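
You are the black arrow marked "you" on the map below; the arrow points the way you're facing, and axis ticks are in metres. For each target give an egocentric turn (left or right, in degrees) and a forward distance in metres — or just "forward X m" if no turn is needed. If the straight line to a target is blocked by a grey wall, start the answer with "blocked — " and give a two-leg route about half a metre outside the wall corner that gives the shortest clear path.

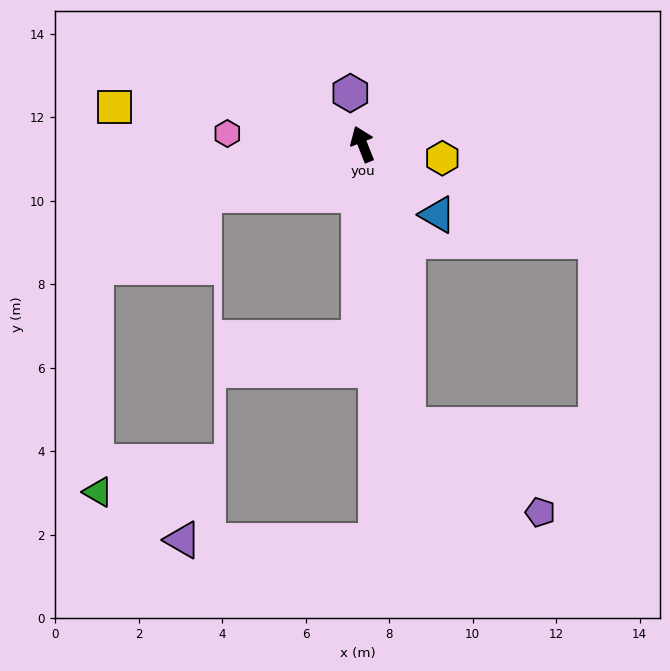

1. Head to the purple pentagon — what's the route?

blocked — turn left 168°, forward 6.8 m, then turn left 47°, forward 3.8 m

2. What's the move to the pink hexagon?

turn left 64°, forward 3.2 m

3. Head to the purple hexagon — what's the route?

turn right 8°, forward 1.3 m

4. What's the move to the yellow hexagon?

turn right 122°, forward 1.9 m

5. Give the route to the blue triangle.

turn right 155°, forward 2.5 m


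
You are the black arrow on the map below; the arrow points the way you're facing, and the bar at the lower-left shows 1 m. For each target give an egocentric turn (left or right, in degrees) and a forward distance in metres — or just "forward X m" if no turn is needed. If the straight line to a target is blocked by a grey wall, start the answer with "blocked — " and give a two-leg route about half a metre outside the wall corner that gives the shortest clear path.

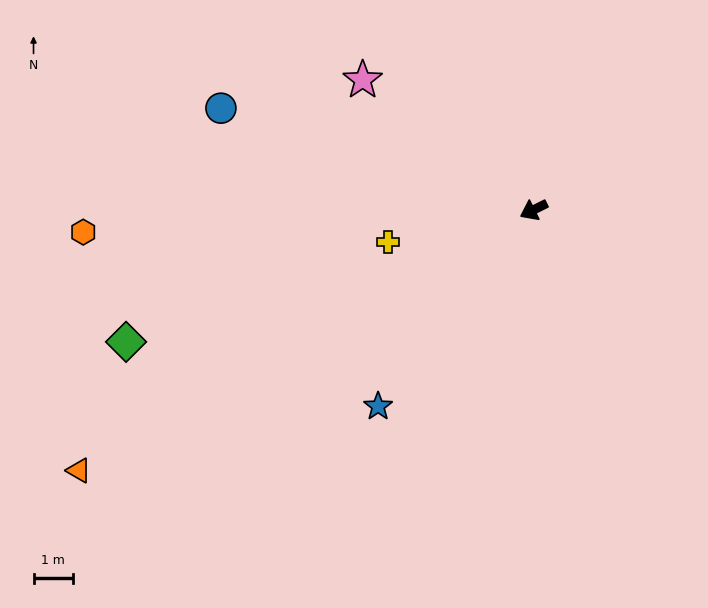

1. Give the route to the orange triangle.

turn left 3°, forward 13.3 m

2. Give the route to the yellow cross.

turn right 14°, forward 3.8 m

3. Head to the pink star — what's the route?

turn right 64°, forward 5.4 m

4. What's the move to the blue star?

turn left 25°, forward 6.4 m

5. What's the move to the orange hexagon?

turn right 24°, forward 11.4 m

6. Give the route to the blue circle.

turn right 44°, forward 8.3 m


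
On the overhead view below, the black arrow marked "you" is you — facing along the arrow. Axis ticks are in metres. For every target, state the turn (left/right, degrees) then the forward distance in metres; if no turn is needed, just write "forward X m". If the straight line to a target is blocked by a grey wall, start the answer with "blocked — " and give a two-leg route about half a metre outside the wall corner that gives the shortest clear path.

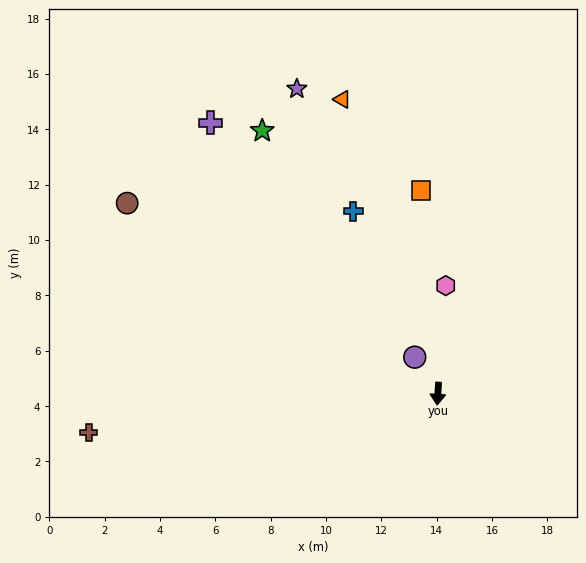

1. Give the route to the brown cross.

turn right 80°, forward 12.7 m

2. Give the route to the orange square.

turn right 172°, forward 7.4 m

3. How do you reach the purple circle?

turn right 144°, forward 1.6 m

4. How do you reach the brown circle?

turn right 118°, forward 13.2 m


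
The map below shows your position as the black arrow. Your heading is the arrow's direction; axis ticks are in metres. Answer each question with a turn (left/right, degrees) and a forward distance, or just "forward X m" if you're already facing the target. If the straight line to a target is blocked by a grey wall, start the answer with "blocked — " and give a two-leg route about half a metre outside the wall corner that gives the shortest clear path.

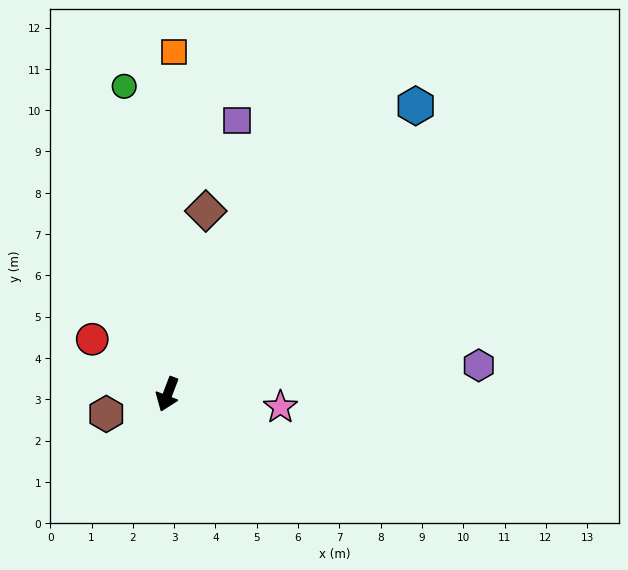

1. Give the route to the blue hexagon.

turn left 160°, forward 9.2 m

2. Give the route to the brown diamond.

turn right 171°, forward 4.5 m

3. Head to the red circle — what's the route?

turn right 105°, forward 2.3 m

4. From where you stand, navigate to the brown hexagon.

turn right 51°, forward 1.6 m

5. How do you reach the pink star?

turn left 104°, forward 2.7 m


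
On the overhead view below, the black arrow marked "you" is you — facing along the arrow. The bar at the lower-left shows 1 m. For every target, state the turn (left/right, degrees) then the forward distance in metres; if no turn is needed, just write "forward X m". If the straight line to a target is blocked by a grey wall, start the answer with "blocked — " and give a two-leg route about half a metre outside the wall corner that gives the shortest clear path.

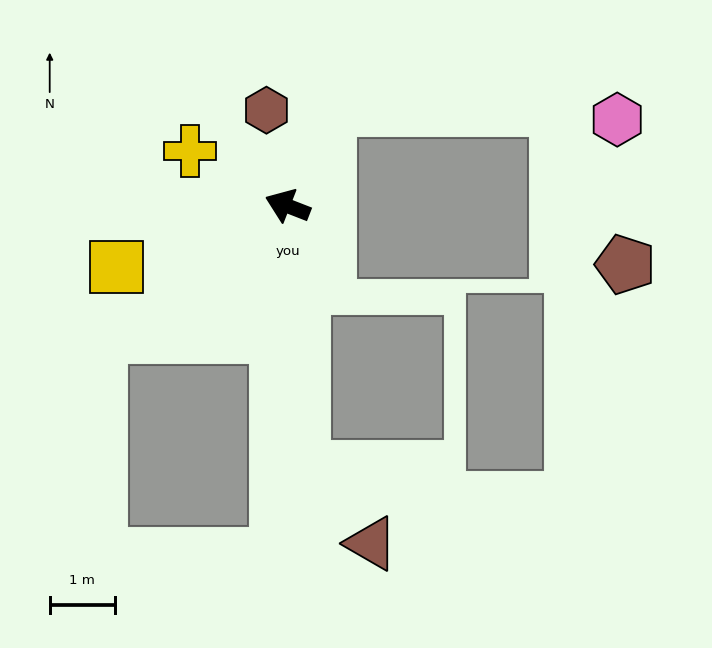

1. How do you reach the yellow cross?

turn right 8°, forward 1.7 m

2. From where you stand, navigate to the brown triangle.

blocked — turn left 115°, forward 4.0 m, then turn left 38°, forward 1.6 m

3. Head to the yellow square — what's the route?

turn left 41°, forward 2.8 m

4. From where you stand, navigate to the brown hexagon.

turn right 56°, forward 1.5 m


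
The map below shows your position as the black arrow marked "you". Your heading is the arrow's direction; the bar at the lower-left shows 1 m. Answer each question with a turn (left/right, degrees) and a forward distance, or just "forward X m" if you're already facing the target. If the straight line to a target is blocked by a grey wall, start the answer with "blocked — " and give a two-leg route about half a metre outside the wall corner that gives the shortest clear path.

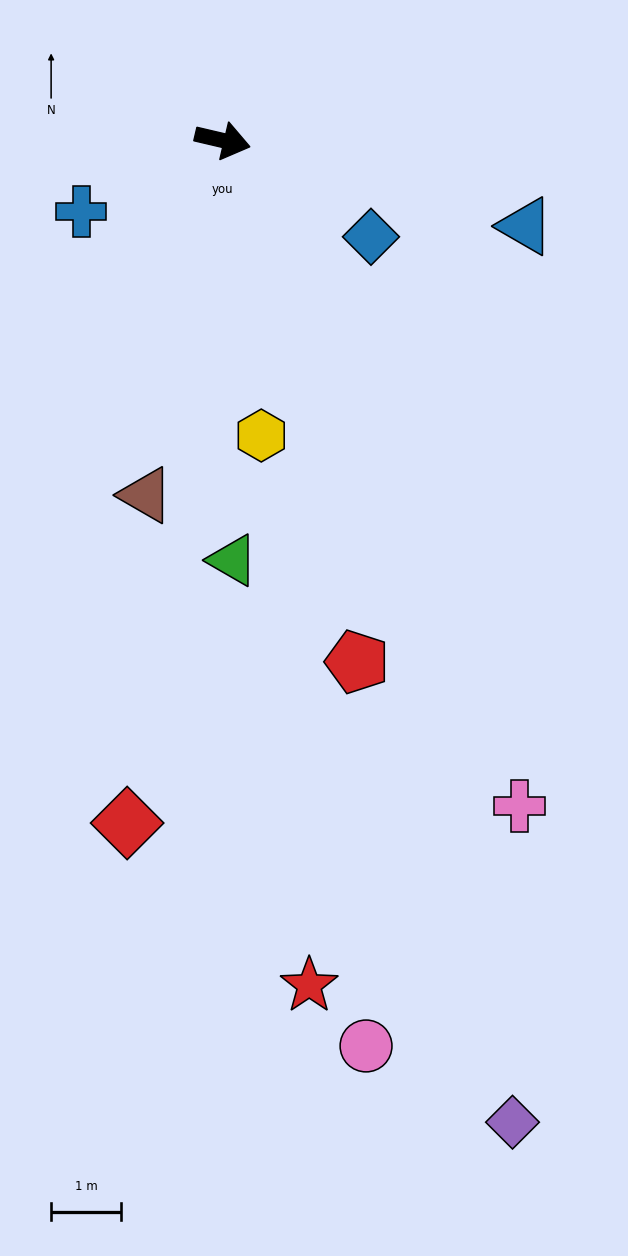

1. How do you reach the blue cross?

turn right 140°, forward 2.3 m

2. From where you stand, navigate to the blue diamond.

turn right 20°, forward 2.5 m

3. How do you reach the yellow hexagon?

turn right 69°, forward 4.3 m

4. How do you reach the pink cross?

turn right 53°, forward 10.5 m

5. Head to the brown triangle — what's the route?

turn right 89°, forward 5.2 m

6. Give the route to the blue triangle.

turn right 3°, forward 4.5 m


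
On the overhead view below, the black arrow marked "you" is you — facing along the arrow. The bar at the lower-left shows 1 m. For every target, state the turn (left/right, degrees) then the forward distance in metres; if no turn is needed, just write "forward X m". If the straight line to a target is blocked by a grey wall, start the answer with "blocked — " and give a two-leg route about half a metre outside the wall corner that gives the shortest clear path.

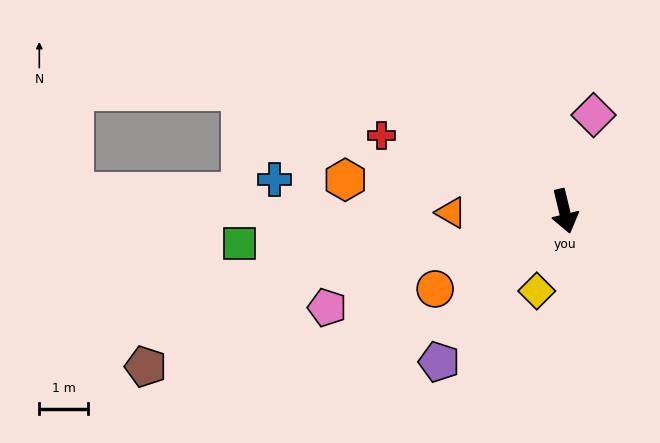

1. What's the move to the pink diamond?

turn left 150°, forward 2.1 m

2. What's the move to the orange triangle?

turn right 103°, forward 2.3 m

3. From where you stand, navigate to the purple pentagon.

turn right 53°, forward 4.0 m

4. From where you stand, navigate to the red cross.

turn right 126°, forward 4.0 m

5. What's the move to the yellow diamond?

turn right 33°, forward 1.7 m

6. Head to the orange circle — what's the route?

turn right 73°, forward 3.1 m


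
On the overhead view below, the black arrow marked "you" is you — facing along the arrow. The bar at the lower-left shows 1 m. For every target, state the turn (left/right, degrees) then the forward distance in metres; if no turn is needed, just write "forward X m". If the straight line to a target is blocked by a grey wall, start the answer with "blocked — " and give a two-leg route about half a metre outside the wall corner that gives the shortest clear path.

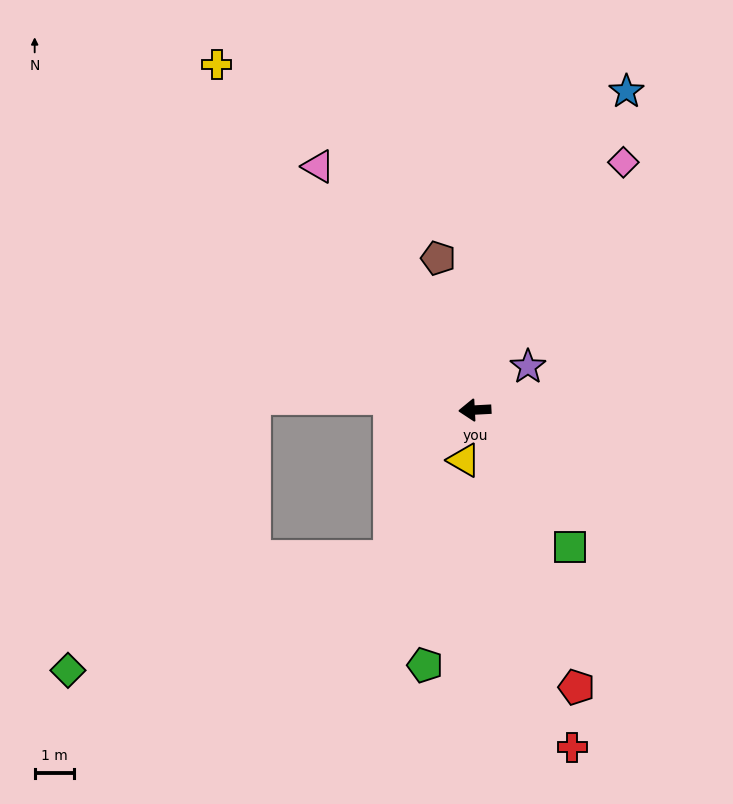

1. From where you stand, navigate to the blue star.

turn right 118°, forward 9.0 m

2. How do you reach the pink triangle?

turn right 60°, forward 7.4 m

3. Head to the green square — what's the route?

turn left 122°, forward 4.2 m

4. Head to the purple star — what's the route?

turn right 144°, forward 1.7 m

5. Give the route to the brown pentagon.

turn right 79°, forward 4.0 m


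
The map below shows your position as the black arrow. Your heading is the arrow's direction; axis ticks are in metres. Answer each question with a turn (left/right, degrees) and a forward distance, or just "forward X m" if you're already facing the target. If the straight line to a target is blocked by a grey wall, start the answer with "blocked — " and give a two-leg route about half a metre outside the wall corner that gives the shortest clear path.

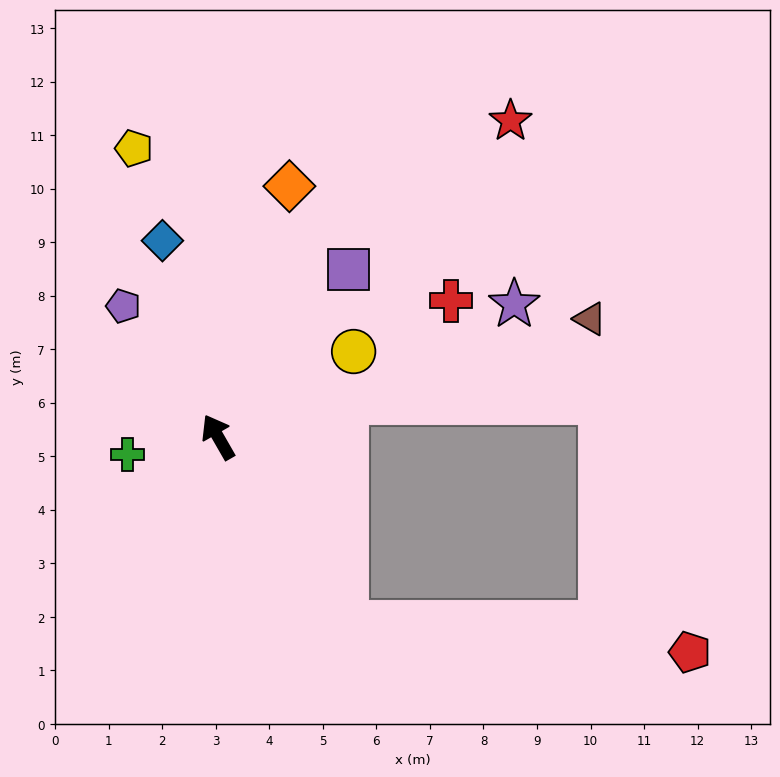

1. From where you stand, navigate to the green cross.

turn left 71°, forward 1.7 m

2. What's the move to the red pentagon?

blocked — turn right 176°, forward 4.2 m, then turn left 51°, forward 6.5 m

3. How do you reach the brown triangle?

turn right 102°, forward 7.3 m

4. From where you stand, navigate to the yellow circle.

turn right 88°, forward 3.0 m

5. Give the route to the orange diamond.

turn right 46°, forward 4.9 m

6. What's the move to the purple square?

turn right 68°, forward 4.0 m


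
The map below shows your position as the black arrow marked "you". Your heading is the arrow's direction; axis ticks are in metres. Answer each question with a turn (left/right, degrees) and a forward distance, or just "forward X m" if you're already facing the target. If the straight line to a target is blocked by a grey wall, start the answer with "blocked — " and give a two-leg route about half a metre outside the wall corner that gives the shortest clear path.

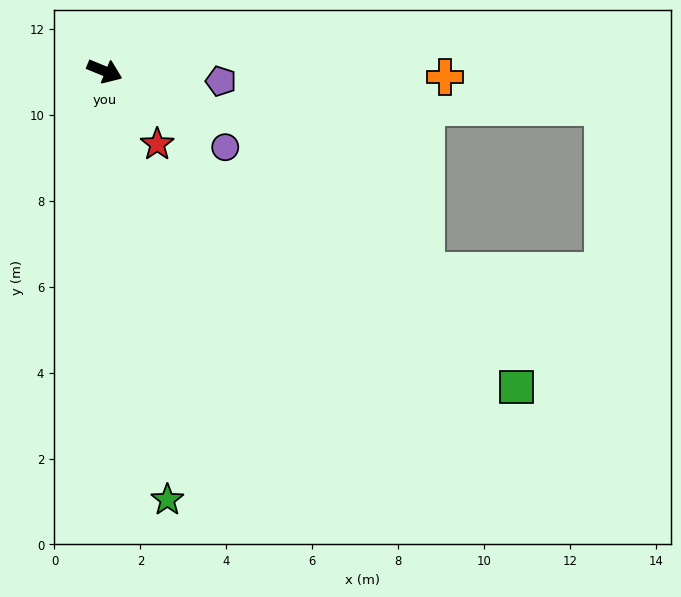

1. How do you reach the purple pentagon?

turn left 17°, forward 2.7 m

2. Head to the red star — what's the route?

turn right 32°, forward 2.1 m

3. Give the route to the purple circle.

turn right 10°, forward 3.3 m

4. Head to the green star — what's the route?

turn right 59°, forward 10.1 m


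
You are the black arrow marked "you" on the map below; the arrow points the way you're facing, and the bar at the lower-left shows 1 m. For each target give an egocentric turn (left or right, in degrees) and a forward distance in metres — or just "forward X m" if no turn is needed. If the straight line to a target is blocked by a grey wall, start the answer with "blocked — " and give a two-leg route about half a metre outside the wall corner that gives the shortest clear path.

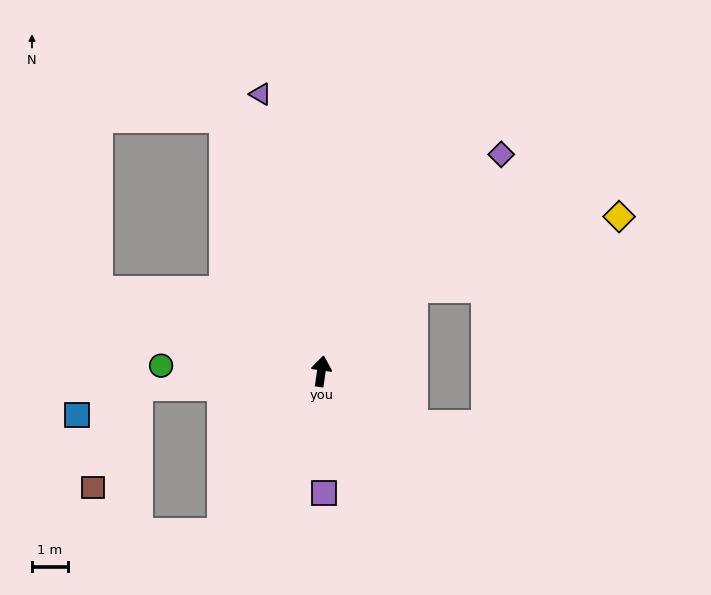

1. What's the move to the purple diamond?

turn right 31°, forward 7.8 m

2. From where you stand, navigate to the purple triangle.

turn left 21°, forward 7.9 m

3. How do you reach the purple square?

turn right 170°, forward 3.4 m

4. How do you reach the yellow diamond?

blocked — turn right 39°, forward 3.4 m, then turn right 24°, forward 6.1 m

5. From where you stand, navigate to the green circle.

turn left 96°, forward 4.5 m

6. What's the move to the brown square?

blocked — turn left 103°, forward 5.1 m, then turn left 62°, forward 3.1 m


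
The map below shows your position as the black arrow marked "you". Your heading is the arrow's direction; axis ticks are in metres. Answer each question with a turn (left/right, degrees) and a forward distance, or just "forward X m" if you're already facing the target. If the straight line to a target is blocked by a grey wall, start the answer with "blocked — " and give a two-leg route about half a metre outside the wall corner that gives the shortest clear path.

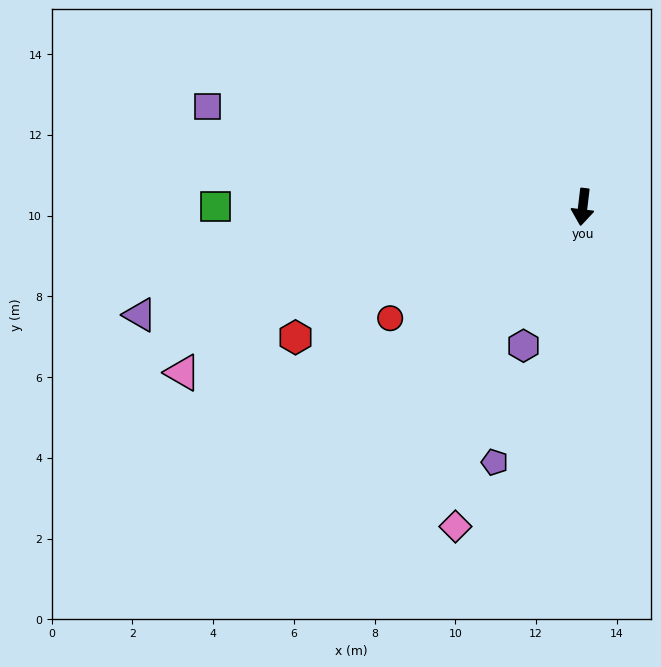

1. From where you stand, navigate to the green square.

turn right 83°, forward 9.1 m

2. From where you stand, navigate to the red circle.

turn right 53°, forward 5.5 m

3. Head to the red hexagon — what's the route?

turn right 59°, forward 7.8 m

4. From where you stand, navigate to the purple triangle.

turn right 70°, forward 11.3 m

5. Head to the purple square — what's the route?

turn right 98°, forward 9.6 m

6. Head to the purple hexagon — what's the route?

turn right 16°, forward 3.7 m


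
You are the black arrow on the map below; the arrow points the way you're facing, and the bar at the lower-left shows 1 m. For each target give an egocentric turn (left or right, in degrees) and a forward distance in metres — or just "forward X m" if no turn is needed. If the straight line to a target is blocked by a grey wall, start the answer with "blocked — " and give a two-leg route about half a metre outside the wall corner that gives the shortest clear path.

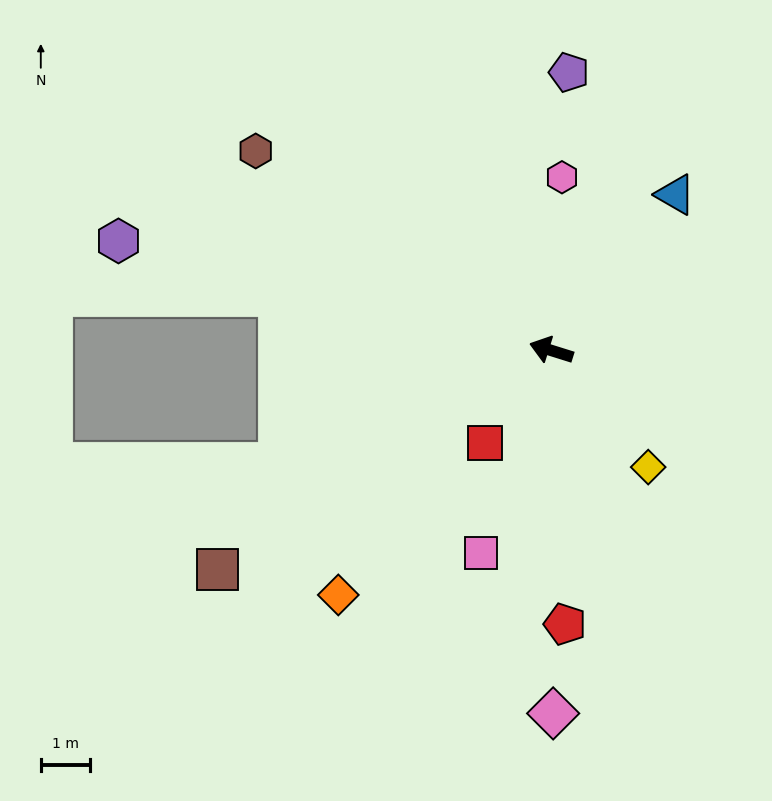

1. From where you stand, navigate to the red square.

turn left 72°, forward 2.3 m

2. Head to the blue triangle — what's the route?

turn right 111°, forward 4.0 m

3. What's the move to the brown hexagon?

turn right 17°, forward 7.2 m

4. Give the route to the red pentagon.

turn left 110°, forward 5.6 m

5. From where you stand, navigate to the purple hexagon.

turn left 3°, forward 9.1 m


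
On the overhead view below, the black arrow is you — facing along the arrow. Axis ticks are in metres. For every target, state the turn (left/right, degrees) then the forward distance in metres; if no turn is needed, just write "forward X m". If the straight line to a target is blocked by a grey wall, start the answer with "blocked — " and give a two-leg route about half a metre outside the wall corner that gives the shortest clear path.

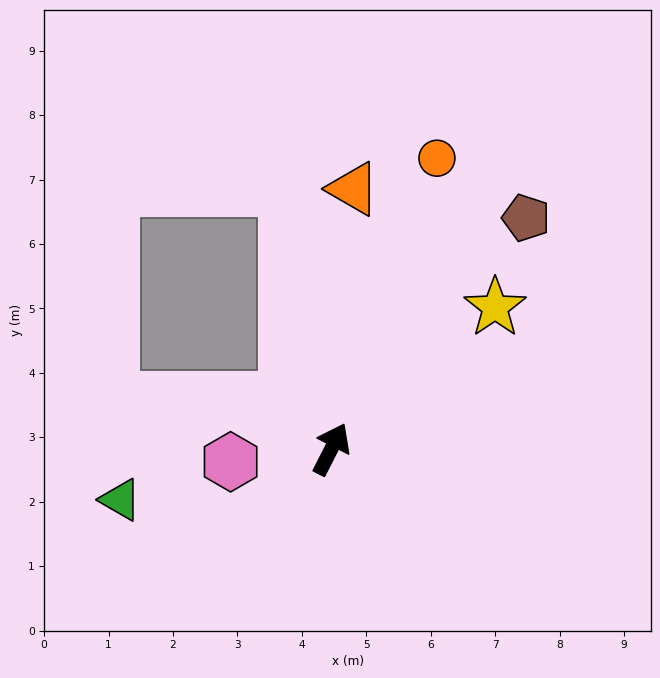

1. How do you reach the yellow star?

turn right 22°, forward 3.4 m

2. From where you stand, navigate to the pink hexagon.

turn left 124°, forward 1.6 m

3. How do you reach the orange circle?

turn left 7°, forward 4.8 m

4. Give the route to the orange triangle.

turn left 22°, forward 4.1 m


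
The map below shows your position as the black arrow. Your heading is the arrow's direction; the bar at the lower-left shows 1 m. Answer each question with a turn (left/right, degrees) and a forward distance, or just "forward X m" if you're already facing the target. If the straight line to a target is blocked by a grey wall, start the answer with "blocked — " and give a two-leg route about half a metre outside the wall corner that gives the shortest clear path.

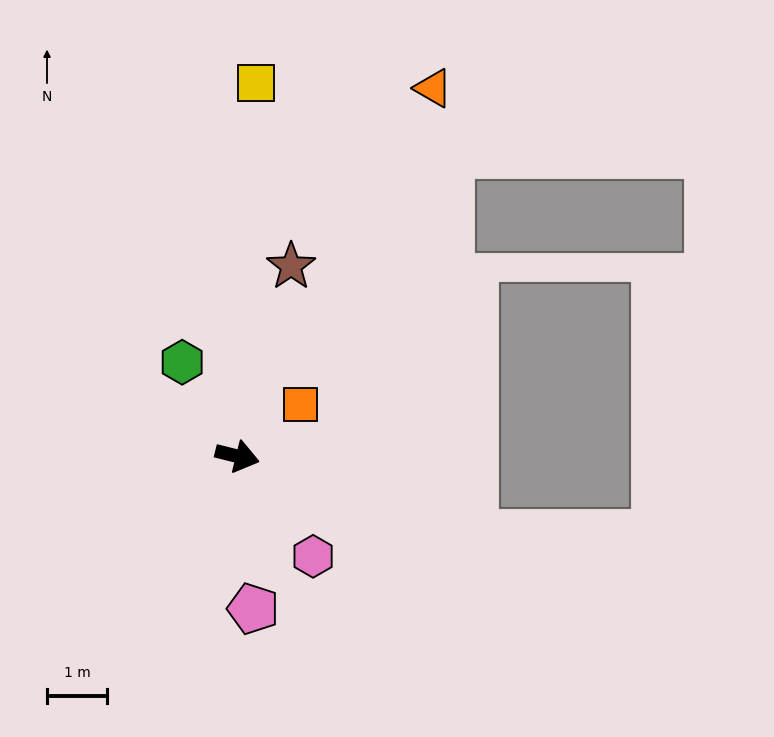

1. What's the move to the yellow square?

turn left 101°, forward 6.2 m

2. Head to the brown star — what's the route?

turn left 88°, forward 3.3 m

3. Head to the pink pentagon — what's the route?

turn right 70°, forward 2.6 m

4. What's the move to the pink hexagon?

turn right 39°, forward 2.1 m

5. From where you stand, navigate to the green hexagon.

turn left 134°, forward 1.8 m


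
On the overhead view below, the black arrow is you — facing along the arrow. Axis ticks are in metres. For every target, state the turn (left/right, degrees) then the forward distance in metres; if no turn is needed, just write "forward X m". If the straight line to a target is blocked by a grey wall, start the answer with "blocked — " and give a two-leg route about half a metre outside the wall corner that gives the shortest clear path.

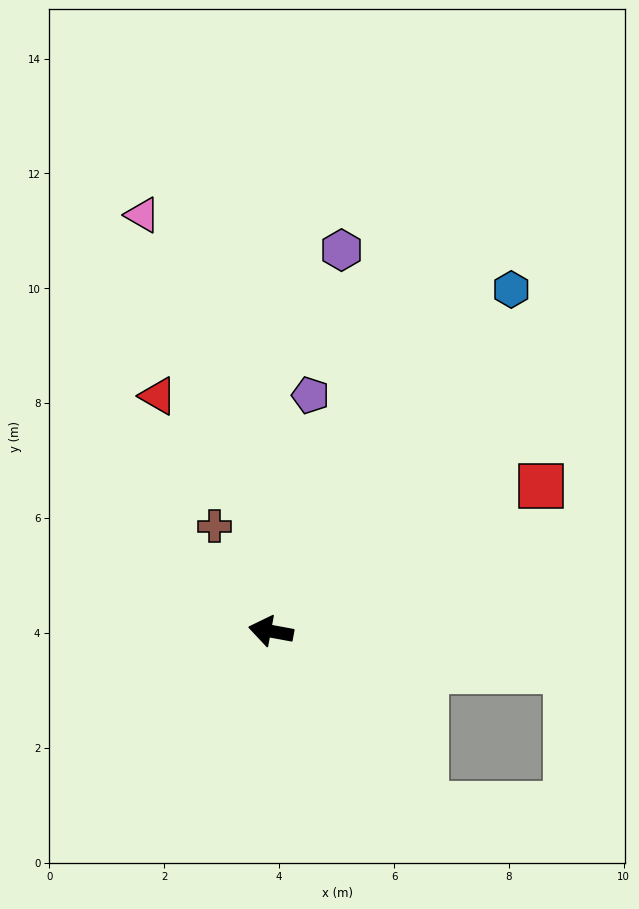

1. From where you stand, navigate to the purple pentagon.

turn right 89°, forward 4.2 m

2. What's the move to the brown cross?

turn right 51°, forward 2.1 m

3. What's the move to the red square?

turn right 141°, forward 5.3 m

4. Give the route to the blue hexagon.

turn right 115°, forward 7.3 m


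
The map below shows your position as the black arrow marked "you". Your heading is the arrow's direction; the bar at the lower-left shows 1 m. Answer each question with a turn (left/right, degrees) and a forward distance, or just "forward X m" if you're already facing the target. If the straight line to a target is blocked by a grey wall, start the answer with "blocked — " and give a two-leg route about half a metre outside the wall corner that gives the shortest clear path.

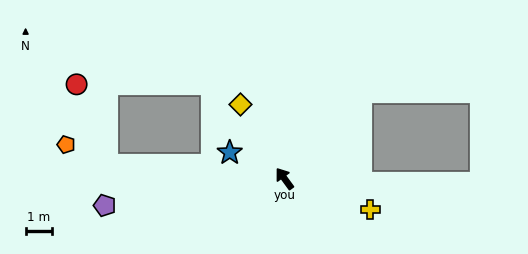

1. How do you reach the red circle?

blocked — turn left 50°, forward 6.7 m, then turn right 66°, forward 3.2 m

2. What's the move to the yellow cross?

turn right 146°, forward 3.4 m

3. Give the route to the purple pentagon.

turn left 62°, forward 6.8 m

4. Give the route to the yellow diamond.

turn right 5°, forward 3.2 m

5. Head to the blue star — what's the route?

turn left 28°, forward 2.3 m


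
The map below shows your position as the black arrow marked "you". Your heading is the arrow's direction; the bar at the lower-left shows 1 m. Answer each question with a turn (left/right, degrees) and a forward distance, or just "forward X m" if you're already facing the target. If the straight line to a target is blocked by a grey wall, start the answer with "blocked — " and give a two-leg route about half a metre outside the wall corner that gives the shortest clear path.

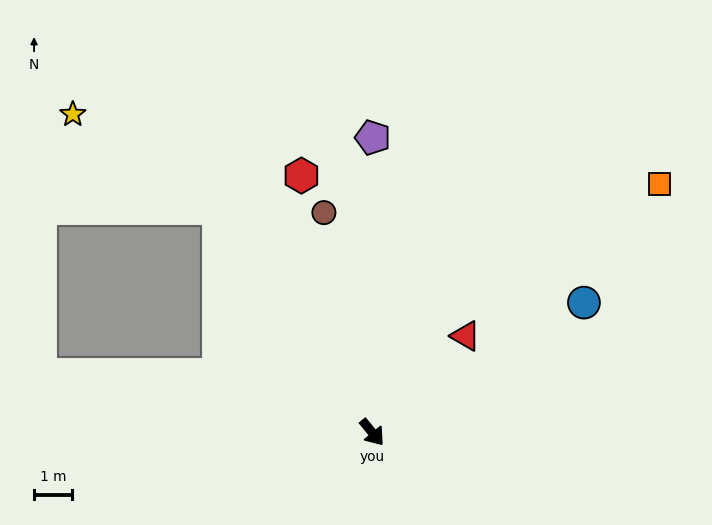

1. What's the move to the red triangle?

turn left 97°, forward 3.5 m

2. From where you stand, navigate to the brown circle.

turn left 153°, forward 5.9 m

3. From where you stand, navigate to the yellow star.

blocked — turn left 175°, forward 7.1 m, then turn left 23°, forward 4.5 m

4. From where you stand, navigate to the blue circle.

turn left 82°, forward 6.5 m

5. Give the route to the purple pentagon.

turn left 140°, forward 7.7 m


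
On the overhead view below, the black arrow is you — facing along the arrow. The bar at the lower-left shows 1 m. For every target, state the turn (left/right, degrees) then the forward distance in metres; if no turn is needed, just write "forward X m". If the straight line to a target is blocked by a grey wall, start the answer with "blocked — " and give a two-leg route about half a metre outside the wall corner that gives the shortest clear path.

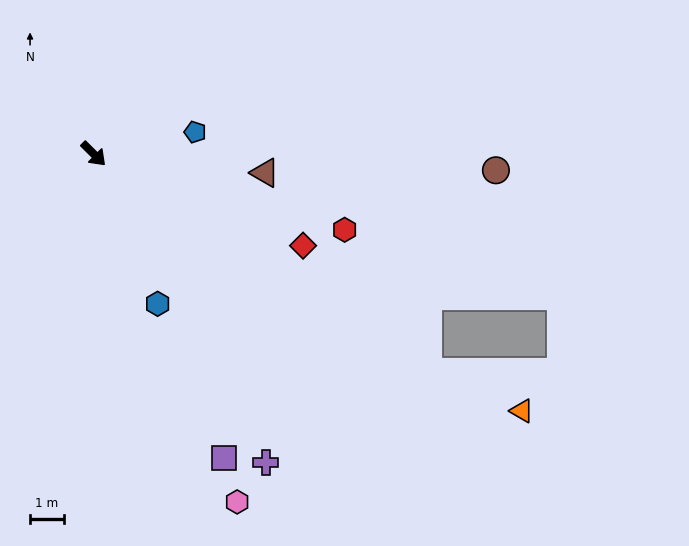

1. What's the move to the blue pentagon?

turn left 57°, forward 3.1 m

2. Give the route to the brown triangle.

turn left 39°, forward 5.1 m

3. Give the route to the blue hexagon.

turn right 22°, forward 4.8 m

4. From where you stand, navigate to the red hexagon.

turn left 28°, forward 7.7 m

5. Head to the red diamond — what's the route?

turn left 21°, forward 6.7 m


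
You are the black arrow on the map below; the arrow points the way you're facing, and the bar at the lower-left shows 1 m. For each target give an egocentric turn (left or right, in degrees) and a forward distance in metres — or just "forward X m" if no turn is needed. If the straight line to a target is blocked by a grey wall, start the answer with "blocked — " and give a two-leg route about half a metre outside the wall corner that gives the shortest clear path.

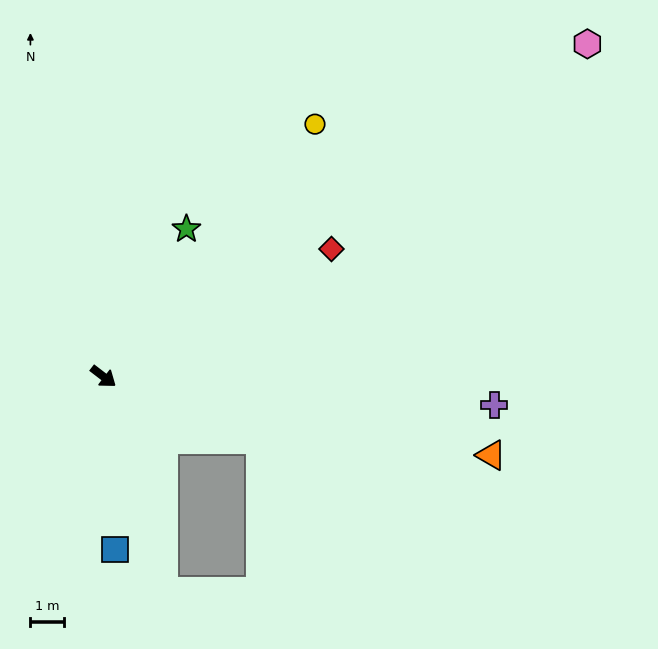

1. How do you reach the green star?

turn left 98°, forward 5.0 m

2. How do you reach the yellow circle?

turn left 88°, forward 9.8 m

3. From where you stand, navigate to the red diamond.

turn left 67°, forward 7.8 m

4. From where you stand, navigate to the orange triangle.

turn left 26°, forward 11.7 m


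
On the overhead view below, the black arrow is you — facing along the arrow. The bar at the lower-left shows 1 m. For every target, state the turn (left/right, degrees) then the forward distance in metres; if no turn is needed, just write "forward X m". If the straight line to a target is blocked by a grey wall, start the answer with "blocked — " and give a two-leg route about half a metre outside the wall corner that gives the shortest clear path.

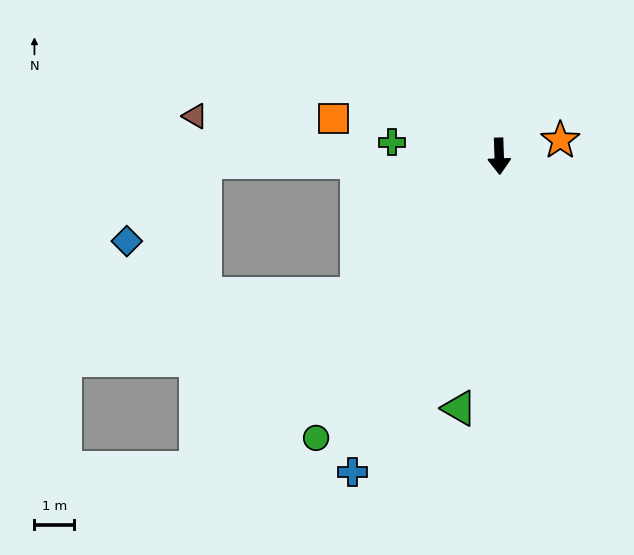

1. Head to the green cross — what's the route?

turn right 99°, forward 2.7 m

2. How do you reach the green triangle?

turn right 11°, forward 6.4 m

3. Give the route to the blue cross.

turn right 27°, forward 8.7 m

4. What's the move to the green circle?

turn right 35°, forward 8.4 m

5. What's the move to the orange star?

turn left 103°, forward 1.6 m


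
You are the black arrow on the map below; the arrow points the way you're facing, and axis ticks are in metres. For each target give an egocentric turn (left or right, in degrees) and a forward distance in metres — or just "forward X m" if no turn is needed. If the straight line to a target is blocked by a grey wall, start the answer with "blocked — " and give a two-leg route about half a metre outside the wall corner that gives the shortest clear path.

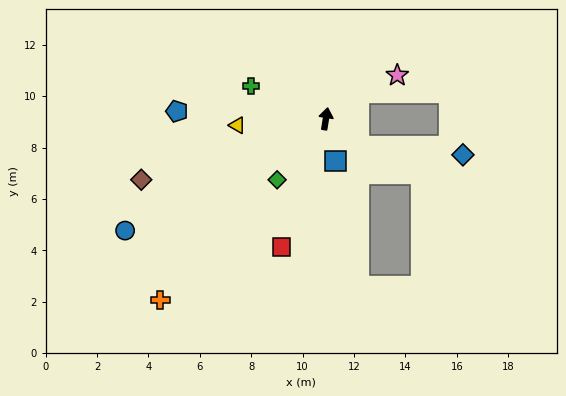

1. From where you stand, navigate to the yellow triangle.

turn left 103°, forward 3.5 m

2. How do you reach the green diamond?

turn left 151°, forward 3.0 m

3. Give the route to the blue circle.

turn left 128°, forward 8.9 m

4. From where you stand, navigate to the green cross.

turn left 76°, forward 3.2 m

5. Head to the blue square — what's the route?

turn right 158°, forward 1.7 m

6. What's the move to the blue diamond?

blocked — turn right 122°, forward 1.7 m, then turn left 37°, forward 4.1 m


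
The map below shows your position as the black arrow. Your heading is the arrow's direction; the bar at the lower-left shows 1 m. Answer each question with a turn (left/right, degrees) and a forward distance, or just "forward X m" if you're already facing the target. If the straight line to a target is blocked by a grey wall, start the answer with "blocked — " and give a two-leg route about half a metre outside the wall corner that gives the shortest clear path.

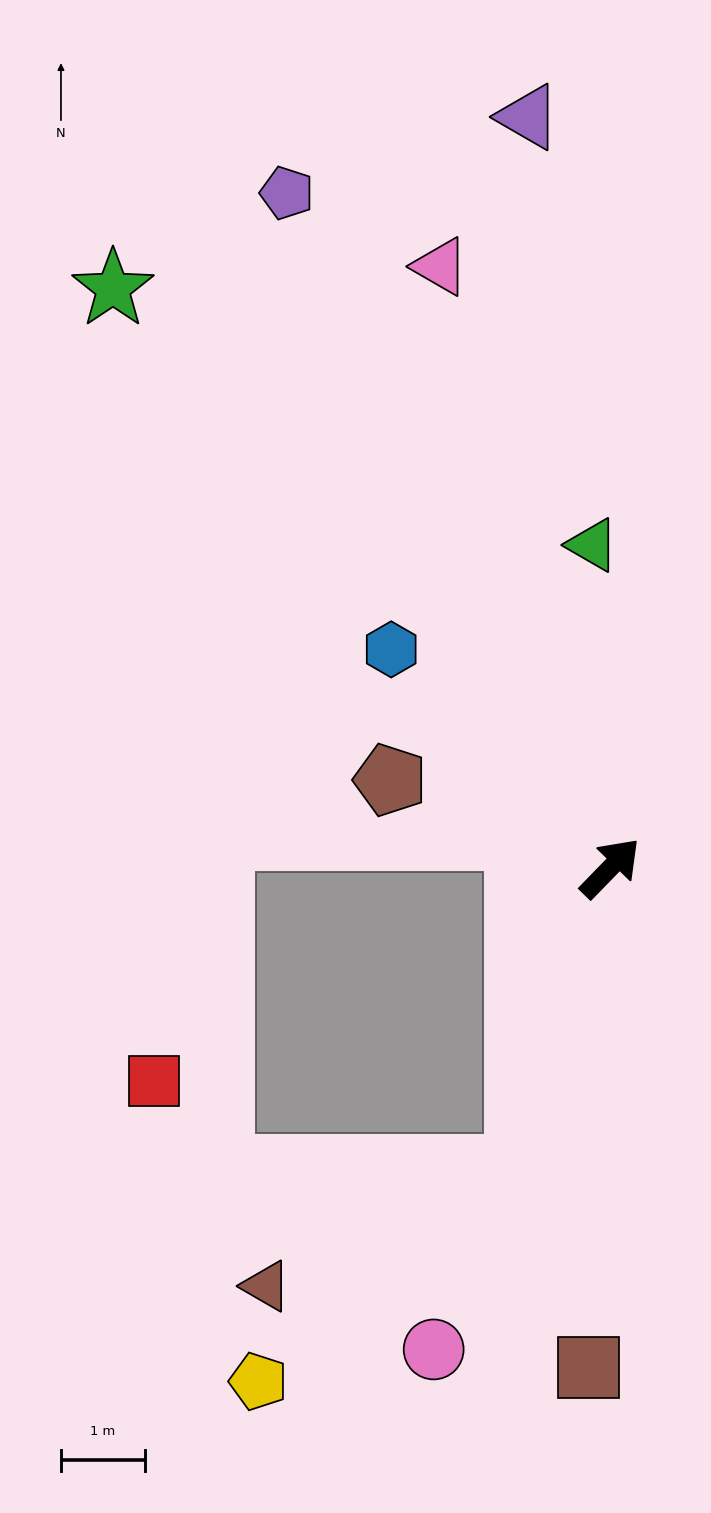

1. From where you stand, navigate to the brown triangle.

blocked — turn right 152°, forward 3.8 m, then turn right 50°, forward 3.3 m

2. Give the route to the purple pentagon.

turn left 70°, forward 8.9 m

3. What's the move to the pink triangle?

turn left 60°, forward 7.4 m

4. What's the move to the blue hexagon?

turn left 89°, forward 3.7 m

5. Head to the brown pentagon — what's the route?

turn left 112°, forward 2.8 m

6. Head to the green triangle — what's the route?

turn left 47°, forward 3.8 m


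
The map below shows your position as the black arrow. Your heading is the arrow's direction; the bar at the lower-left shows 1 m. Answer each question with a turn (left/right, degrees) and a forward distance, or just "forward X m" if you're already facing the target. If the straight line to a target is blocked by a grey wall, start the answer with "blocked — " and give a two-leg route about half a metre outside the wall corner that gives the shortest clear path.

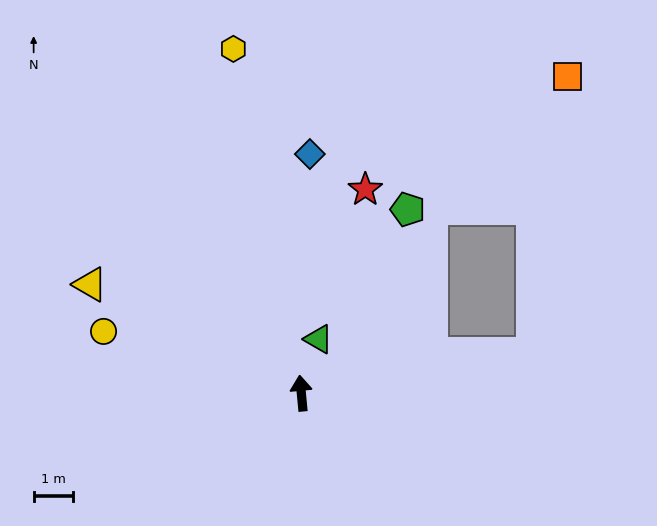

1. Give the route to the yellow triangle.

turn left 57°, forward 6.1 m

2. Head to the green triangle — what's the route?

turn right 23°, forward 1.5 m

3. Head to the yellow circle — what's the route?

turn left 67°, forward 5.3 m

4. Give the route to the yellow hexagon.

turn left 6°, forward 9.0 m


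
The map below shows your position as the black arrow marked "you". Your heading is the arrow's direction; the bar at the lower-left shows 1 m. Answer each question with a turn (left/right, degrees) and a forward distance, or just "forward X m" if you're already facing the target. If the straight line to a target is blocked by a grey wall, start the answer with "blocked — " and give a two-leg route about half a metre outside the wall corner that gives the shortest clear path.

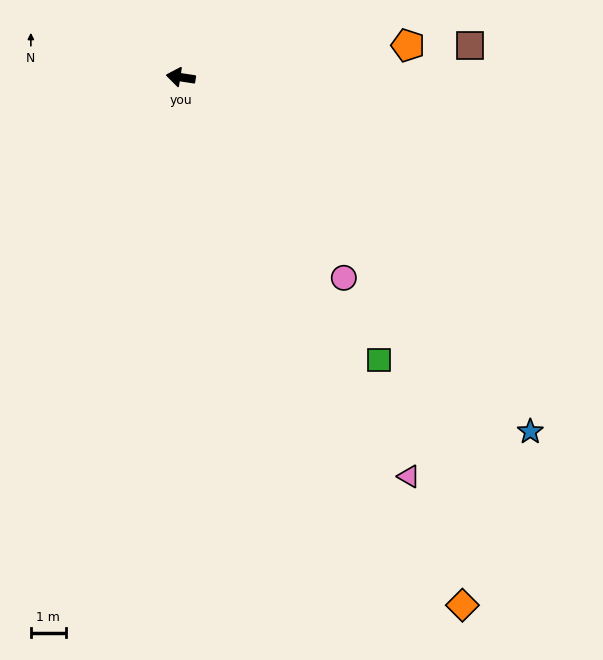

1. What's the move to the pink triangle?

turn left 128°, forward 13.2 m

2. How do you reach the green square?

turn left 134°, forward 9.9 m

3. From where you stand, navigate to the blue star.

turn left 143°, forward 14.3 m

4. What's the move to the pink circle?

turn left 138°, forward 7.4 m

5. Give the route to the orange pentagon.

turn right 163°, forward 6.6 m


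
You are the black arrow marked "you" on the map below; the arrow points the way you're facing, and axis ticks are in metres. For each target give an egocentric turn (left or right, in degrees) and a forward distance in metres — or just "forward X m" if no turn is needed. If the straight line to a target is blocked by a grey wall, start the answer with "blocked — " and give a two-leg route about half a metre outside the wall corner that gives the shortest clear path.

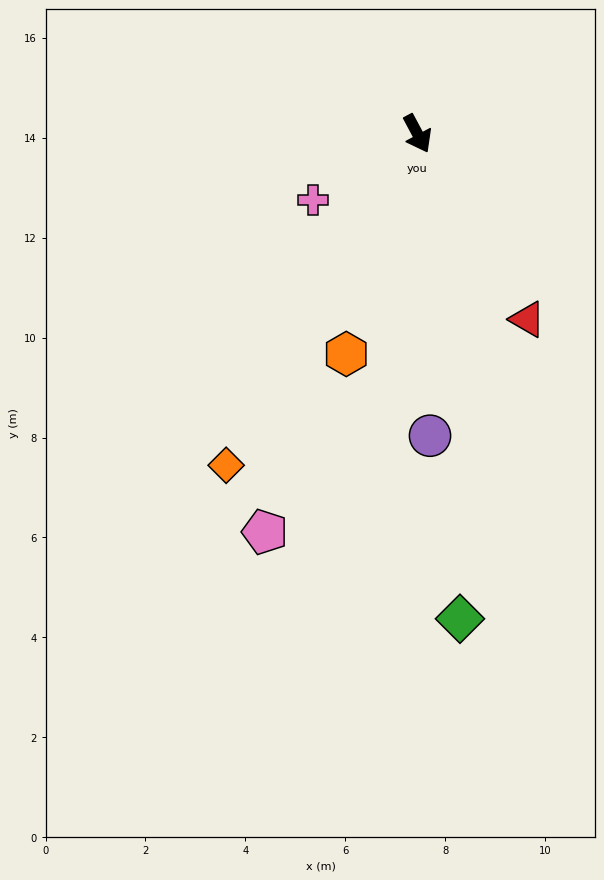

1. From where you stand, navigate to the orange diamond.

turn right 58°, forward 7.7 m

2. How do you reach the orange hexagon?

turn right 46°, forward 4.6 m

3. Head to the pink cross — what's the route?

turn right 86°, forward 2.5 m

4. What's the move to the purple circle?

turn right 26°, forward 6.1 m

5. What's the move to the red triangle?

turn left 3°, forward 4.3 m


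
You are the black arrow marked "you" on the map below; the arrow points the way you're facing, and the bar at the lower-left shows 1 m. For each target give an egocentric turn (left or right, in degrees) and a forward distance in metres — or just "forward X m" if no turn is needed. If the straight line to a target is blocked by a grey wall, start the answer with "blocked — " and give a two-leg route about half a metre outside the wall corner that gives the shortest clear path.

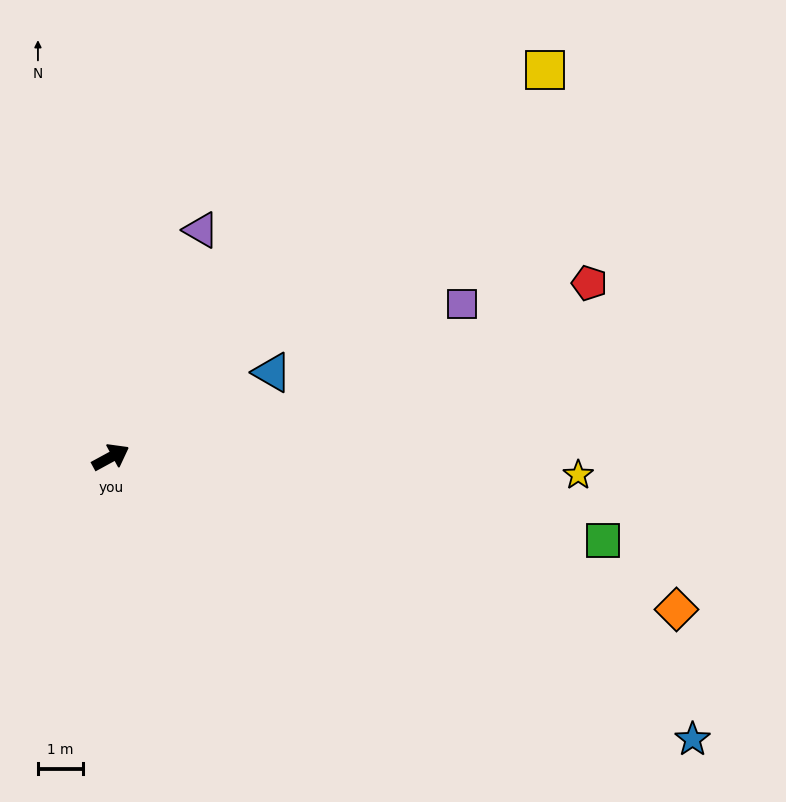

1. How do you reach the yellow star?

turn right 31°, forward 10.4 m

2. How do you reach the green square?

turn right 38°, forward 11.1 m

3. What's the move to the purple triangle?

turn left 40°, forward 5.4 m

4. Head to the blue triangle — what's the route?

forward 4.1 m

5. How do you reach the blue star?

turn right 54°, forward 14.4 m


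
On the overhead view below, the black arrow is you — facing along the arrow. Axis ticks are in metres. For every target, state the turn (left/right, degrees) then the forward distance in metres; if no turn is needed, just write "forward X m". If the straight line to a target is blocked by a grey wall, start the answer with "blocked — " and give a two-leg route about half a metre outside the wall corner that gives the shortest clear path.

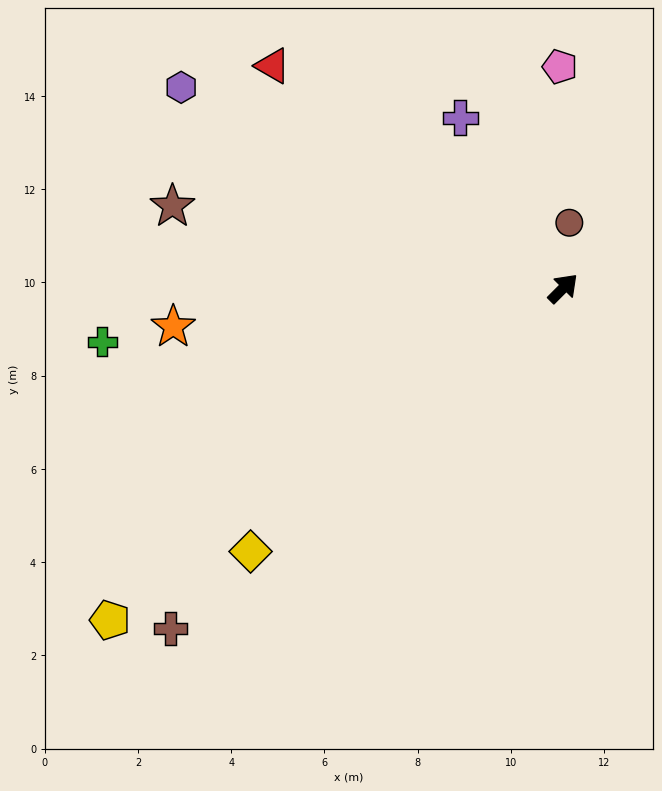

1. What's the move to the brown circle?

turn left 40°, forward 1.4 m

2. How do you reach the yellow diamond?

turn left 175°, forward 8.8 m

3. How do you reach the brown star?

turn left 123°, forward 8.6 m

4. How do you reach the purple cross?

turn left 76°, forward 4.3 m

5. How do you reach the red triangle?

turn left 97°, forward 7.8 m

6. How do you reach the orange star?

turn left 141°, forward 8.4 m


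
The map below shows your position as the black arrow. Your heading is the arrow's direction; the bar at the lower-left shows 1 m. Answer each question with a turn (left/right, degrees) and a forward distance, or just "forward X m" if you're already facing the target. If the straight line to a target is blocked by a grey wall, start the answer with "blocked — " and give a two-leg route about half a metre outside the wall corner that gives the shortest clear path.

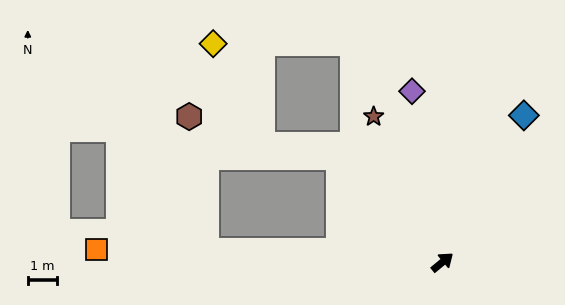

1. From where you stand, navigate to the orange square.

turn left 138°, forward 11.8 m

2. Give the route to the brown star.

turn left 76°, forward 5.5 m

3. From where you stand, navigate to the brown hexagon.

blocked — turn left 137°, forward 8.1 m, then turn right 79°, forward 4.6 m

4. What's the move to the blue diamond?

turn left 21°, forward 5.7 m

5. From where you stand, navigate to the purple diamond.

turn left 61°, forward 5.9 m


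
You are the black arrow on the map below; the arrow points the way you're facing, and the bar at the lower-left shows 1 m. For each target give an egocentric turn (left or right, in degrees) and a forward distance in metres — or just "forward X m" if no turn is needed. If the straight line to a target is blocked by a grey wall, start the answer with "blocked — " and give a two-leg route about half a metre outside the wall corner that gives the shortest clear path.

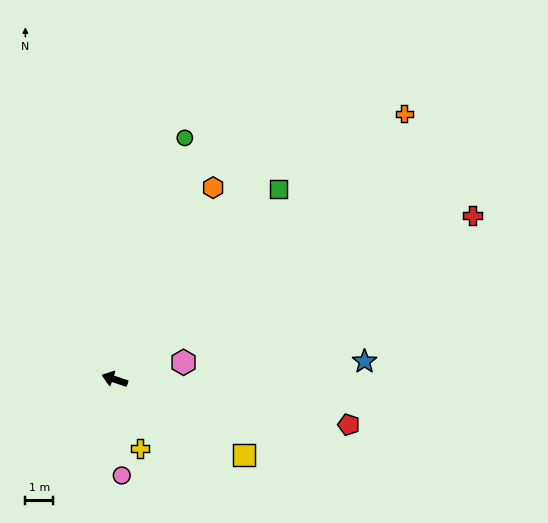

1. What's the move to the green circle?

turn right 87°, forward 9.1 m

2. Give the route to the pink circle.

turn left 113°, forward 3.5 m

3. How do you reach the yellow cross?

turn left 129°, forward 2.7 m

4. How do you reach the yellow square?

turn left 168°, forward 5.4 m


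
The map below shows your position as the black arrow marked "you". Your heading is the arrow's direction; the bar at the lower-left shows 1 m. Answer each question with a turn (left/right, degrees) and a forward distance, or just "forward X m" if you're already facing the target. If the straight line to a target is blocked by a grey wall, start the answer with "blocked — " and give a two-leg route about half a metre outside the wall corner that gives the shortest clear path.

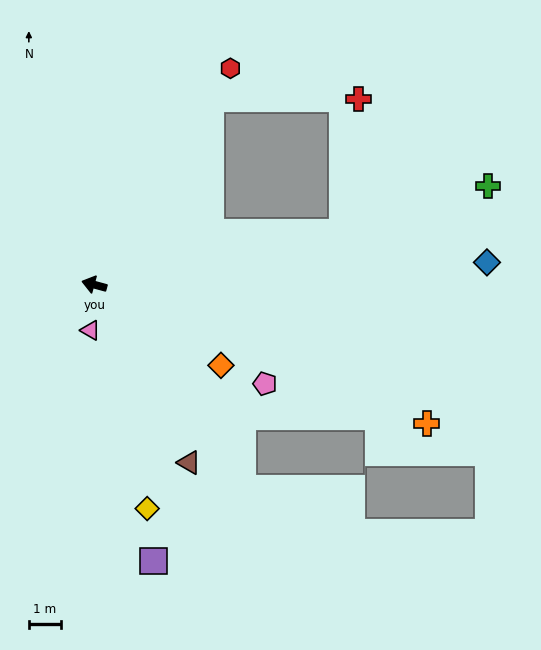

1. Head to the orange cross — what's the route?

turn left 172°, forward 11.2 m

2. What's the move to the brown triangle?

turn left 133°, forward 6.3 m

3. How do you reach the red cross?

blocked — turn right 107°, forward 6.9 m, then turn right 58°, forward 4.6 m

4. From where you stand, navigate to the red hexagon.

turn right 107°, forward 8.0 m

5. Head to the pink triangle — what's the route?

turn left 100°, forward 1.4 m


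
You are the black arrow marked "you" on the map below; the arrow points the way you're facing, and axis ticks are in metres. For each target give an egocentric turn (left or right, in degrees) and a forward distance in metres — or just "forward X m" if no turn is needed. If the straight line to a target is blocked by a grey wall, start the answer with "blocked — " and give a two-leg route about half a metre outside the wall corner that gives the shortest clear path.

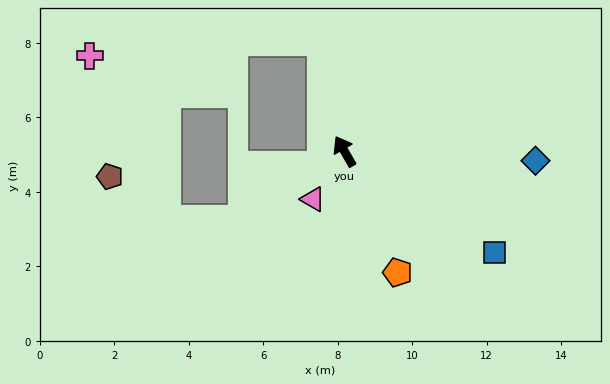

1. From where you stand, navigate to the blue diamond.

turn right 123°, forward 5.1 m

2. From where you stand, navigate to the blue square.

turn right 154°, forward 4.9 m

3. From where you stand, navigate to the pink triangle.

turn left 117°, forward 1.5 m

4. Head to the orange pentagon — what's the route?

turn left 174°, forward 3.6 m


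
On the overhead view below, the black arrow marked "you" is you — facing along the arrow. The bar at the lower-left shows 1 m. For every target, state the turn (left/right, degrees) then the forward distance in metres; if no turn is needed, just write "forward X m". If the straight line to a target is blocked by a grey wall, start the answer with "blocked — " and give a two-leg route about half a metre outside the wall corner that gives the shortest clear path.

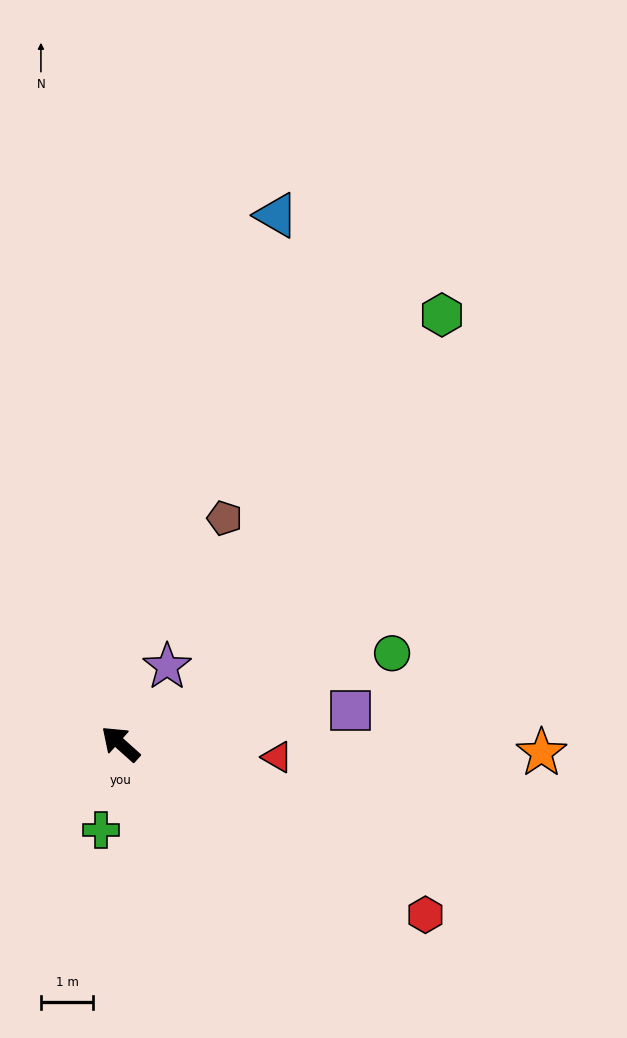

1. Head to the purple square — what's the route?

turn right 130°, forward 4.4 m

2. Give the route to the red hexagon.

turn right 167°, forward 6.7 m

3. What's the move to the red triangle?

turn right 143°, forward 3.0 m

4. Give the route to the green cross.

turn left 119°, forward 1.7 m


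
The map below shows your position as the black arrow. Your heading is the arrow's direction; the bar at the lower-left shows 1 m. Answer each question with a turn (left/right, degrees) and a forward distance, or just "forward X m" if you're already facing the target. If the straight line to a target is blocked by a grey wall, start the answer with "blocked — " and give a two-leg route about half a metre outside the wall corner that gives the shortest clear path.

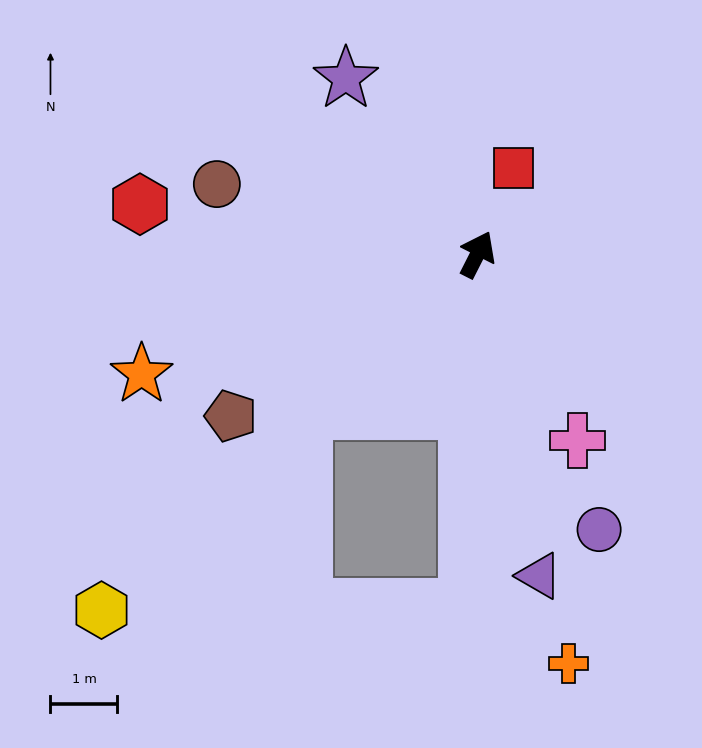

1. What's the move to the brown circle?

turn left 102°, forward 4.0 m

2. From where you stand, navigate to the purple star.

turn left 64°, forward 3.3 m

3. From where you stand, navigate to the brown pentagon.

turn left 150°, forward 4.4 m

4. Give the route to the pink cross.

turn right 125°, forward 3.2 m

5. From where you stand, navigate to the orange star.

turn left 137°, forward 5.3 m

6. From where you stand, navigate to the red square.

turn left 4°, forward 1.4 m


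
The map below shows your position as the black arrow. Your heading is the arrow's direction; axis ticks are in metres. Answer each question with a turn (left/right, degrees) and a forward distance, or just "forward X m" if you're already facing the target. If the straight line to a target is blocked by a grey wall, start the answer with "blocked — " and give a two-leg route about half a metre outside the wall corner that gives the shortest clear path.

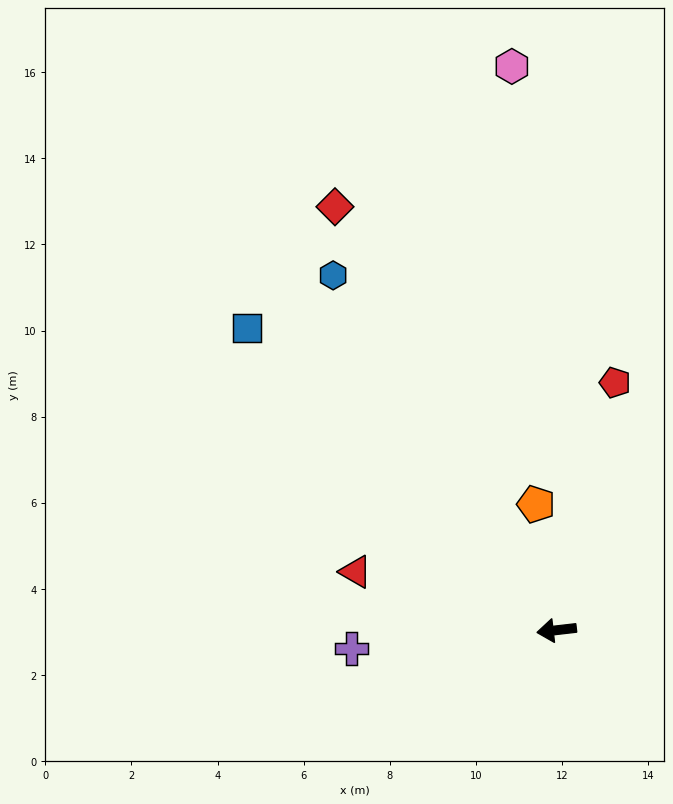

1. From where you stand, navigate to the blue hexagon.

turn right 64°, forward 9.7 m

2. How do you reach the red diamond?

turn right 69°, forward 11.1 m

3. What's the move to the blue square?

turn right 51°, forward 10.0 m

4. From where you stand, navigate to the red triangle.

turn right 23°, forward 4.9 m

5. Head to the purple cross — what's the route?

forward 4.8 m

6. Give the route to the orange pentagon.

turn right 87°, forward 3.0 m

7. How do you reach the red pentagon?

turn right 110°, forward 5.9 m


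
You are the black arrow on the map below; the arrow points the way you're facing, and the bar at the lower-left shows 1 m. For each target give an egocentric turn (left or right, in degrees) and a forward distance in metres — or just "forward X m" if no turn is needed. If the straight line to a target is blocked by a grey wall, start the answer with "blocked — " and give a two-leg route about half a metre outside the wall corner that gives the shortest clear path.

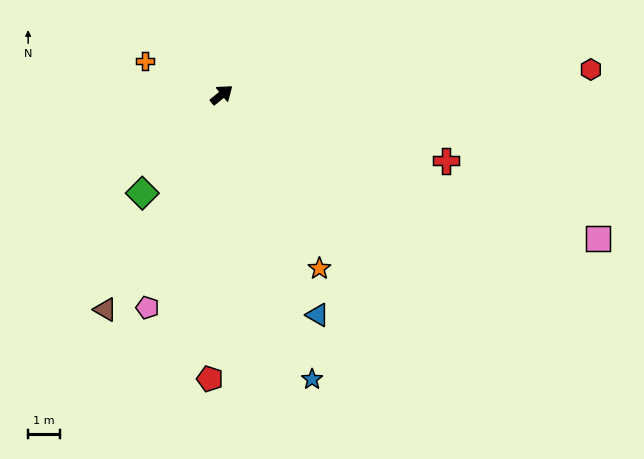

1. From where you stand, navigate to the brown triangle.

turn right 158°, forward 7.7 m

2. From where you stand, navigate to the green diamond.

turn right 168°, forward 4.0 m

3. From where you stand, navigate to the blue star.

turn right 111°, forward 9.4 m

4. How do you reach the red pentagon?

turn right 131°, forward 8.9 m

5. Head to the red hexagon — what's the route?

turn right 35°, forward 11.6 m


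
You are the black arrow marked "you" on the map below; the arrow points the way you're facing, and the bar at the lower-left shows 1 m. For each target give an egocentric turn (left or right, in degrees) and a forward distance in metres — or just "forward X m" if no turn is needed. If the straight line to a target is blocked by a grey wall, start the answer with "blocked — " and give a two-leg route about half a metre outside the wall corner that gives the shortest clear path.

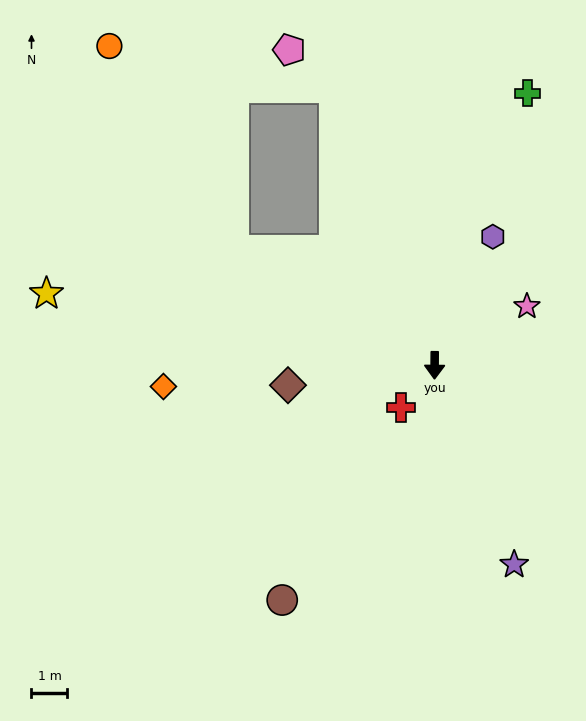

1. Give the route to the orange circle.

blocked — turn right 119°, forward 6.4 m, then turn right 29°, forward 6.6 m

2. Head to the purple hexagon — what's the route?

turn left 156°, forward 3.9 m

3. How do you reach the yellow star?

turn right 100°, forward 11.0 m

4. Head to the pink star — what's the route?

turn left 123°, forward 3.0 m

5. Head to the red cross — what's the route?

turn right 38°, forward 1.5 m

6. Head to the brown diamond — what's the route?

turn right 82°, forward 4.1 m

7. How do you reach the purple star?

turn left 22°, forward 6.0 m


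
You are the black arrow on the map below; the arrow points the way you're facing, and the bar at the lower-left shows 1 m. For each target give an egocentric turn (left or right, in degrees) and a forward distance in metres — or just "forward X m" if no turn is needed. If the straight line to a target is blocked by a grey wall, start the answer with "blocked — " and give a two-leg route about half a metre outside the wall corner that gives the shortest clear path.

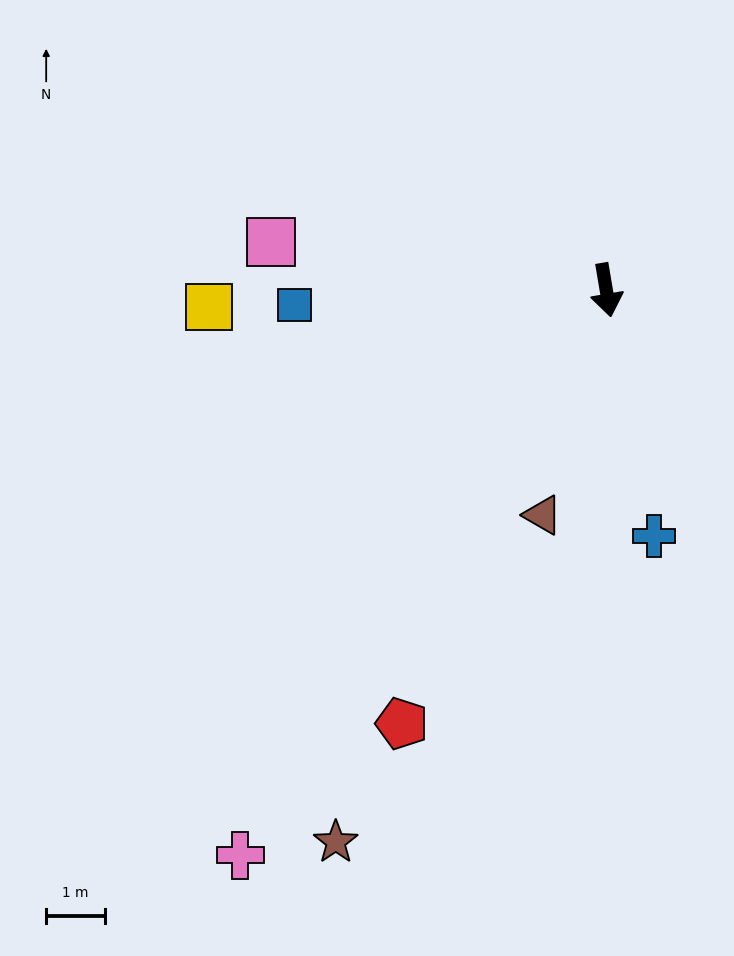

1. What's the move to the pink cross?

turn right 42°, forward 11.5 m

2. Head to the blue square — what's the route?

turn right 97°, forward 5.3 m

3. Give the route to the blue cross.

forward 4.3 m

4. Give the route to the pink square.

turn right 108°, forward 5.8 m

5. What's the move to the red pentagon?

turn right 35°, forward 8.2 m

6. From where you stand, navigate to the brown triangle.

turn right 25°, forward 4.0 m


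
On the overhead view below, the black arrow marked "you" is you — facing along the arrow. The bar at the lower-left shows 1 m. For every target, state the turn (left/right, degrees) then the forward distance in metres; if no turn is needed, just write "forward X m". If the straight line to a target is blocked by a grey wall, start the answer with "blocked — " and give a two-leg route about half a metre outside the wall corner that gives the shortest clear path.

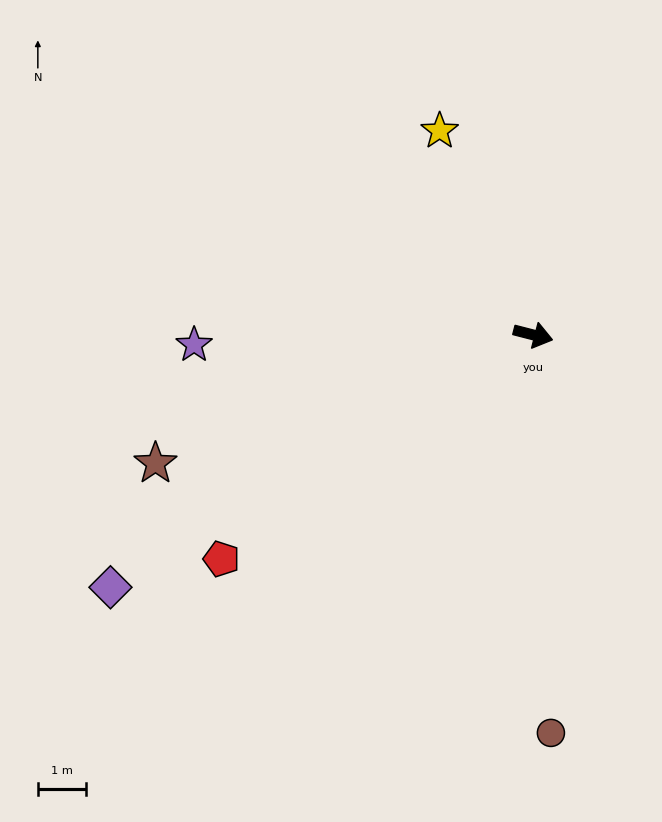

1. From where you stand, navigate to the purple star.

turn right 164°, forward 7.1 m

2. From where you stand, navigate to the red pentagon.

turn right 130°, forward 8.0 m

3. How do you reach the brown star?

turn right 147°, forward 8.3 m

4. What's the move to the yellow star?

turn left 129°, forward 4.7 m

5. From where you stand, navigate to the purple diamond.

turn right 135°, forward 10.3 m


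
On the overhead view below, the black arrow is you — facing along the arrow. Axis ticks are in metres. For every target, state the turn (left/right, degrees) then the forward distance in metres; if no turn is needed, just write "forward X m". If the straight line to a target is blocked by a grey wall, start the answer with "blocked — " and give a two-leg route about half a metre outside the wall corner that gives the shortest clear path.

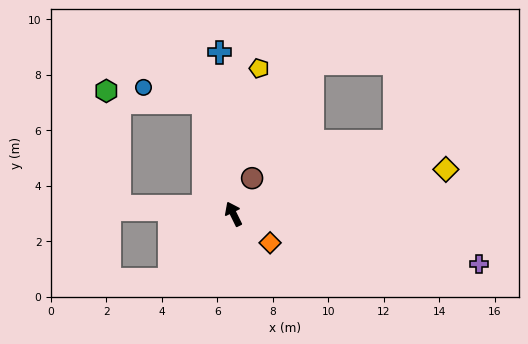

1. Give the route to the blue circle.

blocked — turn right 11°, forward 4.2 m, then turn left 61°, forward 2.2 m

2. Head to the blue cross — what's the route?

turn right 21°, forward 5.9 m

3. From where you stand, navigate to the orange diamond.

turn right 154°, forward 1.7 m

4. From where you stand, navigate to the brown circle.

turn right 54°, forward 1.5 m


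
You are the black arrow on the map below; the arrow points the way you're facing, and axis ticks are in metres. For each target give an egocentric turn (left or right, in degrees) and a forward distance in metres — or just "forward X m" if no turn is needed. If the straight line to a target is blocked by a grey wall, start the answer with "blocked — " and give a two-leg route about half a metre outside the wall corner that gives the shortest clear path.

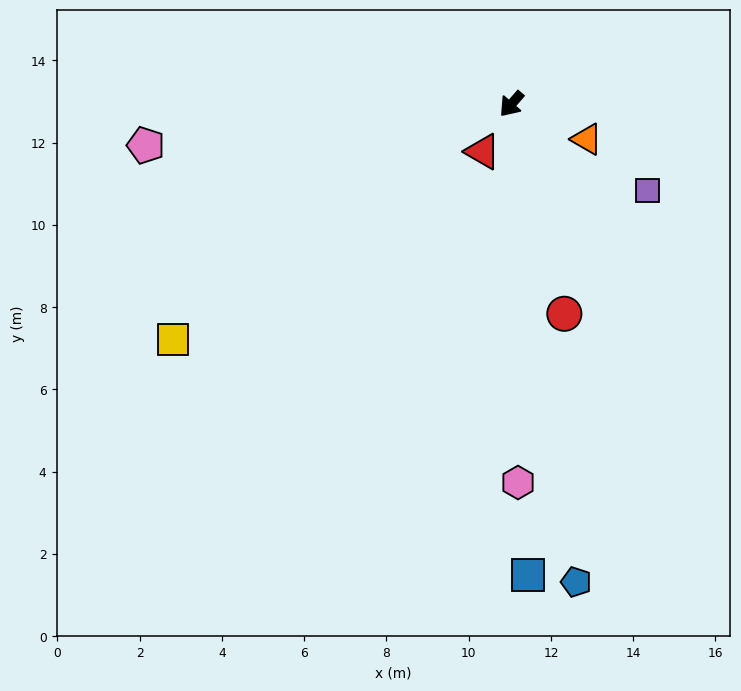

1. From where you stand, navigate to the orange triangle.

turn left 106°, forward 2.0 m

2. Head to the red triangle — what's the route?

turn left 10°, forward 1.4 m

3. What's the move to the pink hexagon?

turn left 42°, forward 9.2 m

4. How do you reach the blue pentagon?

turn left 49°, forward 11.7 m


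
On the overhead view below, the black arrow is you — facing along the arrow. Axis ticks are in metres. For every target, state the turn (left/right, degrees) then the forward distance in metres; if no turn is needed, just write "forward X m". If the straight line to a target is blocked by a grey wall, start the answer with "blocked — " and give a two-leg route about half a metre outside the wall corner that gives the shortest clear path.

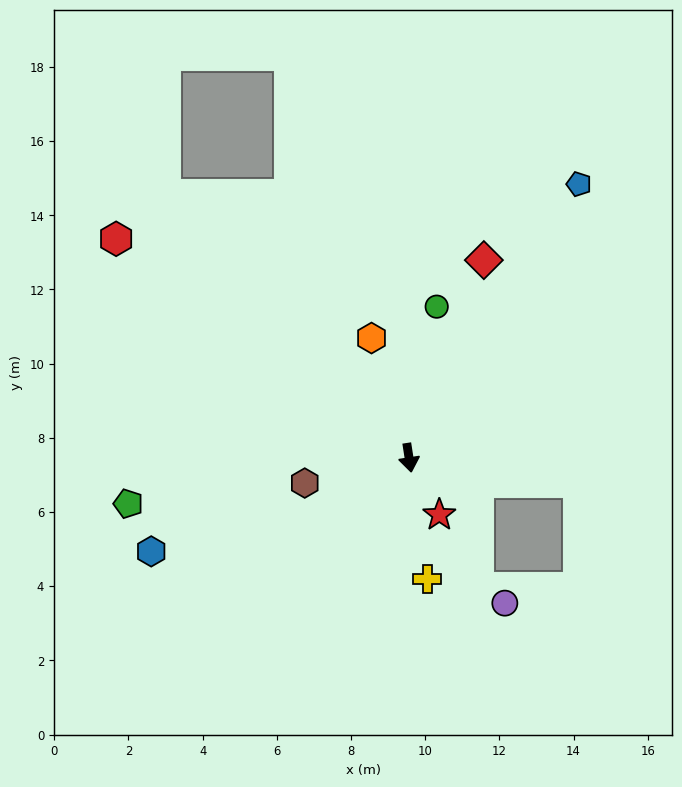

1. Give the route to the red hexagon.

turn right 136°, forward 9.9 m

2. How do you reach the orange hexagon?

turn right 171°, forward 3.4 m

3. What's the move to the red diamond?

turn left 150°, forward 5.7 m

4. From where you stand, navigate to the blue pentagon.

turn left 139°, forward 8.7 m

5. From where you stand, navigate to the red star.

turn left 19°, forward 1.7 m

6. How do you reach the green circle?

turn left 161°, forward 4.1 m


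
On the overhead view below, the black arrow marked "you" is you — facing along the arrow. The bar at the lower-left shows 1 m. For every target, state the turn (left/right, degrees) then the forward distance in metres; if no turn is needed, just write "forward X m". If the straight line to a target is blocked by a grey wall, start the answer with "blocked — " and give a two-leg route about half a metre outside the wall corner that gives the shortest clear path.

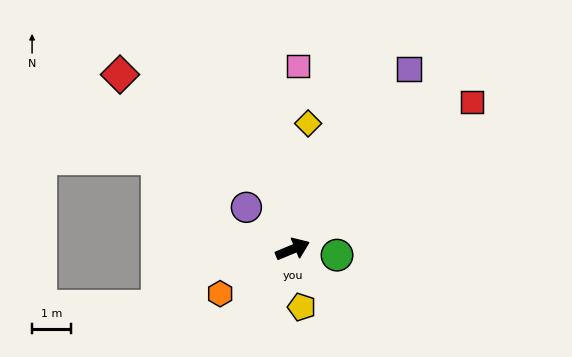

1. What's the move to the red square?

turn left 17°, forward 6.0 m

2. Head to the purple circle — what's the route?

turn left 115°, forward 1.6 m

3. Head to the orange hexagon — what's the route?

turn right 171°, forward 2.2 m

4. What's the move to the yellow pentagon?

turn right 104°, forward 1.5 m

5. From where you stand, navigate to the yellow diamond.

turn left 60°, forward 3.3 m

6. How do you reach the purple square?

turn left 35°, forward 5.6 m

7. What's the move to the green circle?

turn right 30°, forward 1.2 m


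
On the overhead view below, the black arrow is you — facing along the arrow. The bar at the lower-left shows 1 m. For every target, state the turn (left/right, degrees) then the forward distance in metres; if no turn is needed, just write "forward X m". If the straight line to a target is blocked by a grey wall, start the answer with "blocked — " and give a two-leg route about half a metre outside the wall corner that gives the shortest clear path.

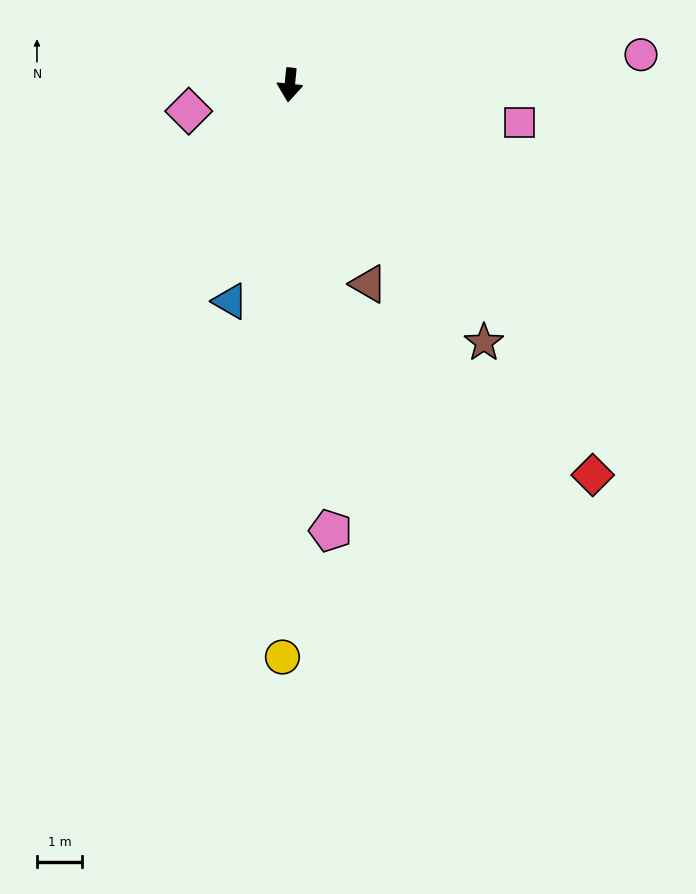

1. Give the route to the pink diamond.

turn right 70°, forward 2.3 m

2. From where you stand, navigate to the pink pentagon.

turn left 11°, forward 9.9 m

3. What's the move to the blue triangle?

turn right 10°, forward 4.9 m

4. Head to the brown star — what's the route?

turn left 43°, forward 7.1 m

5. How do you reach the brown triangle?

turn left 27°, forward 4.7 m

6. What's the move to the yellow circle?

turn left 5°, forward 12.6 m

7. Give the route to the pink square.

turn left 86°, forward 5.1 m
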